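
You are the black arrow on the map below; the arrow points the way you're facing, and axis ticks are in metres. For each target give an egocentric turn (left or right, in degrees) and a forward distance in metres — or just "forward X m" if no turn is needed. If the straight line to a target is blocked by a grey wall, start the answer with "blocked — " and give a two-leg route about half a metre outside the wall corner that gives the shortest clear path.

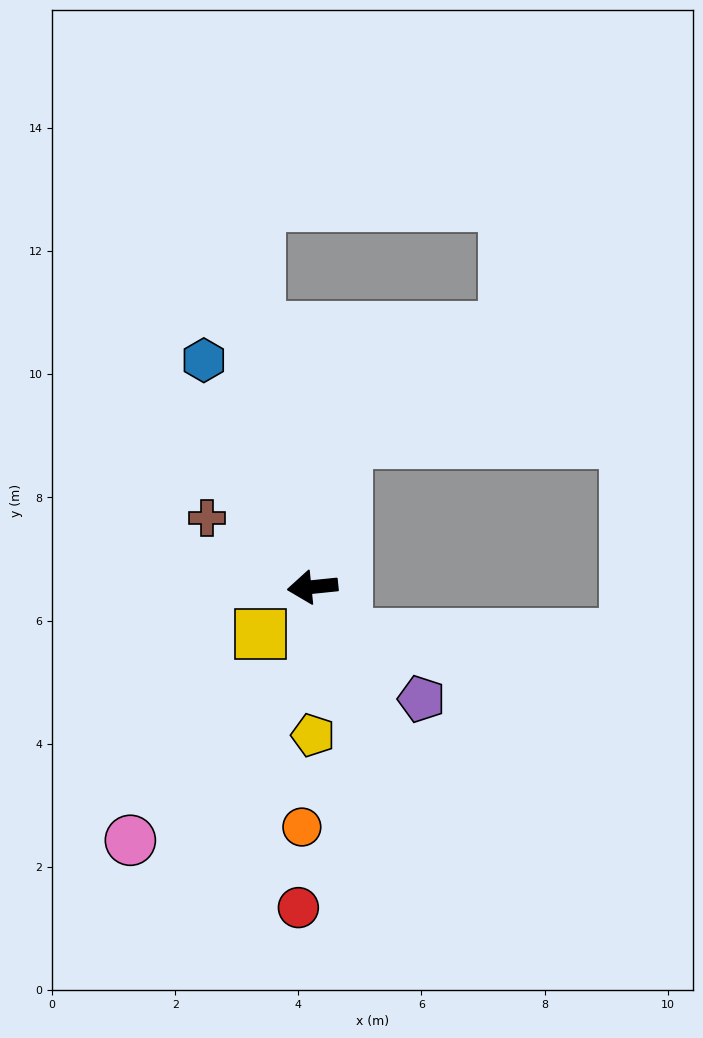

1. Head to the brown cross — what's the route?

turn right 39°, forward 2.1 m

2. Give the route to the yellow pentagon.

turn left 84°, forward 2.4 m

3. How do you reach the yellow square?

turn left 36°, forward 1.1 m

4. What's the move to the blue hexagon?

turn right 70°, forward 4.1 m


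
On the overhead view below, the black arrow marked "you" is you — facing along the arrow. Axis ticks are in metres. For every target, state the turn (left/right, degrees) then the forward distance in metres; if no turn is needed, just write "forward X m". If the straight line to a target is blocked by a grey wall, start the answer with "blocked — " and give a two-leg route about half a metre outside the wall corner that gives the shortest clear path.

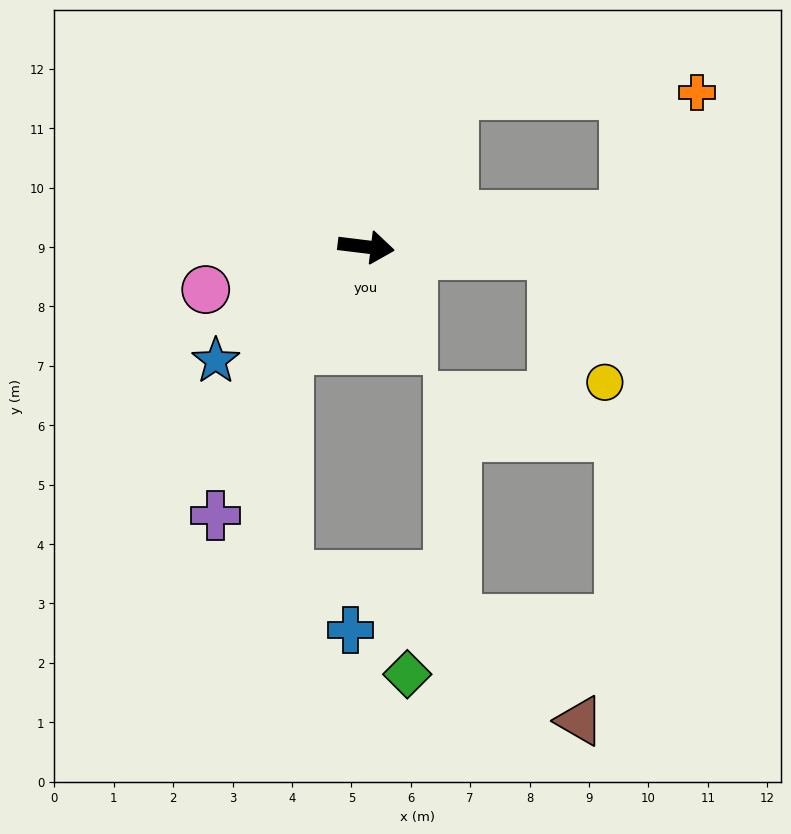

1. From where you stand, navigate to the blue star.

turn right 136°, forward 3.2 m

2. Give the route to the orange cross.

blocked — turn left 14°, forward 4.4 m, then turn left 52°, forward 2.4 m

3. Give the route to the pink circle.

turn right 158°, forward 2.8 m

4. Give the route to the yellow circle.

blocked — turn left 5°, forward 3.1 m, then turn right 66°, forward 2.3 m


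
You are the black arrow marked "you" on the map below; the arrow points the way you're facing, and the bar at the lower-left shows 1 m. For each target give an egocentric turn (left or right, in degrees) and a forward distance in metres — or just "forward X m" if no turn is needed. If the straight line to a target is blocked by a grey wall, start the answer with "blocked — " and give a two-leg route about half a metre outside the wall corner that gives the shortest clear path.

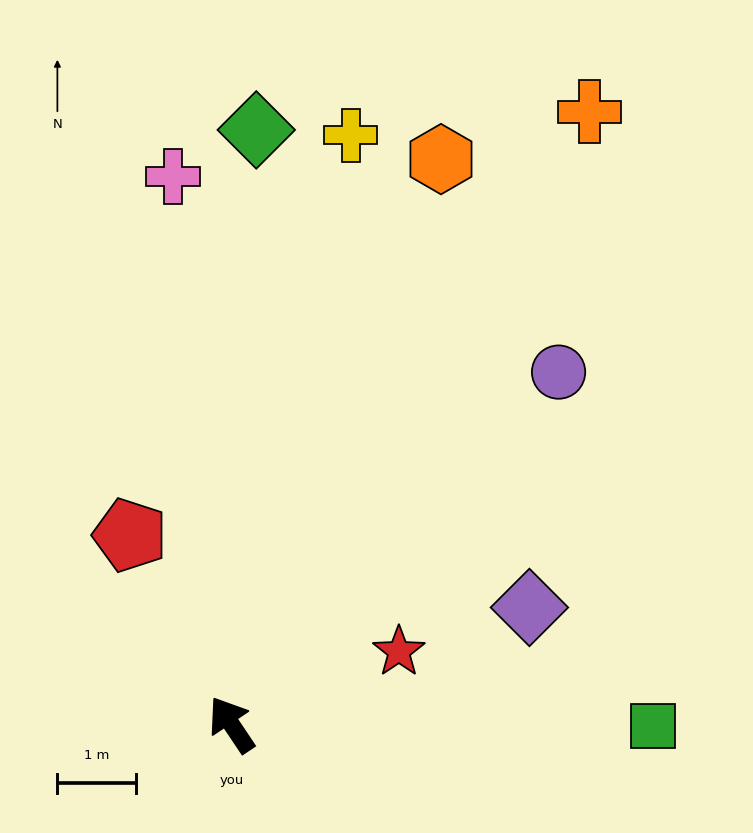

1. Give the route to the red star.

turn right 100°, forward 2.3 m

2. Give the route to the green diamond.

turn right 36°, forward 7.6 m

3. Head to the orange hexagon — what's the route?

turn right 54°, forward 7.7 m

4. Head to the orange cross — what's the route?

turn right 64°, forward 9.1 m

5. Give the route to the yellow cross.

turn right 45°, forward 7.7 m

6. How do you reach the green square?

turn right 124°, forward 5.4 m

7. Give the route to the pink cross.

turn right 28°, forward 7.1 m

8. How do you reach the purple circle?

turn right 77°, forward 6.2 m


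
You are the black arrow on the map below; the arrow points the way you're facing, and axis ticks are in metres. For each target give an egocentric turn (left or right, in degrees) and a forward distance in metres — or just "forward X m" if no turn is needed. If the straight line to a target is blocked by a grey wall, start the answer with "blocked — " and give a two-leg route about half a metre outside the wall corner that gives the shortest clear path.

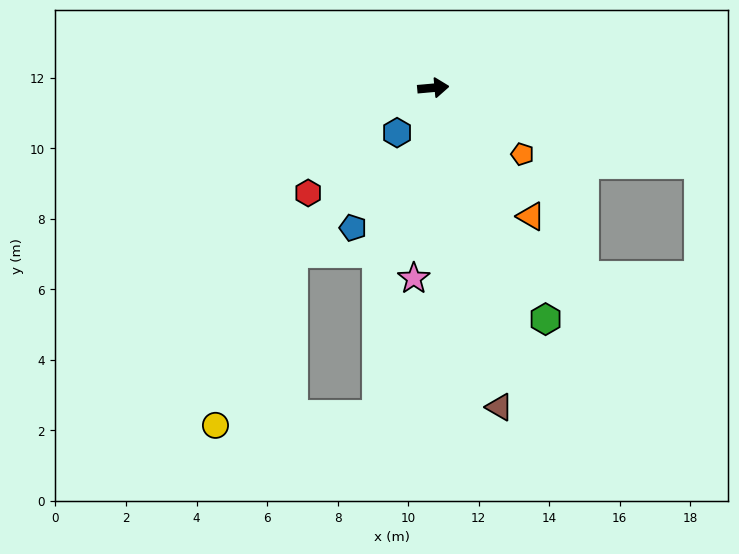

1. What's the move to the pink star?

turn right 101°, forward 5.4 m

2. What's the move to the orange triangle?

turn right 58°, forward 4.6 m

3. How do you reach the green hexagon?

turn right 69°, forward 7.3 m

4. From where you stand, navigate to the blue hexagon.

turn right 134°, forward 1.6 m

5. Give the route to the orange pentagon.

turn right 42°, forward 3.1 m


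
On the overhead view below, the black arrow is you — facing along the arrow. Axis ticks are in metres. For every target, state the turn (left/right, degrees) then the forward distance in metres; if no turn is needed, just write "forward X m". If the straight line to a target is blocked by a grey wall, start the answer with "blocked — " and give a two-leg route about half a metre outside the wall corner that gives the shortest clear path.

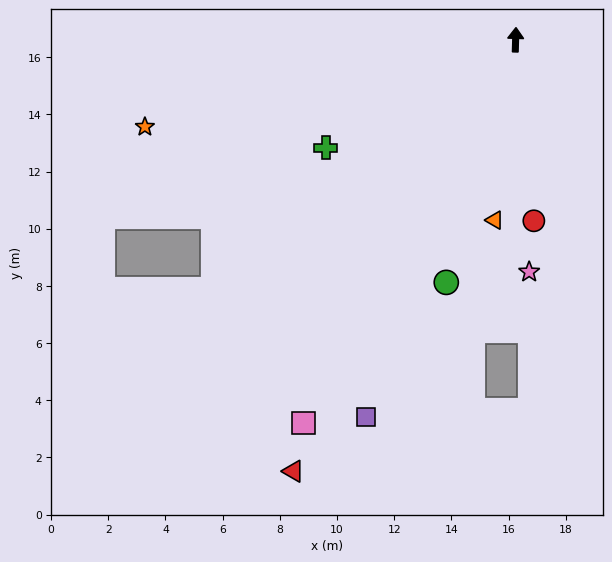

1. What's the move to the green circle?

turn left 166°, forward 8.8 m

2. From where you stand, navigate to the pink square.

turn left 153°, forward 15.3 m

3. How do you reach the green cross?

turn left 121°, forward 7.6 m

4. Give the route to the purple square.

turn left 160°, forward 14.2 m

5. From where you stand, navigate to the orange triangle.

turn left 175°, forward 6.4 m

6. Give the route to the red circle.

turn right 173°, forward 6.4 m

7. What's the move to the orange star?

turn left 105°, forward 13.3 m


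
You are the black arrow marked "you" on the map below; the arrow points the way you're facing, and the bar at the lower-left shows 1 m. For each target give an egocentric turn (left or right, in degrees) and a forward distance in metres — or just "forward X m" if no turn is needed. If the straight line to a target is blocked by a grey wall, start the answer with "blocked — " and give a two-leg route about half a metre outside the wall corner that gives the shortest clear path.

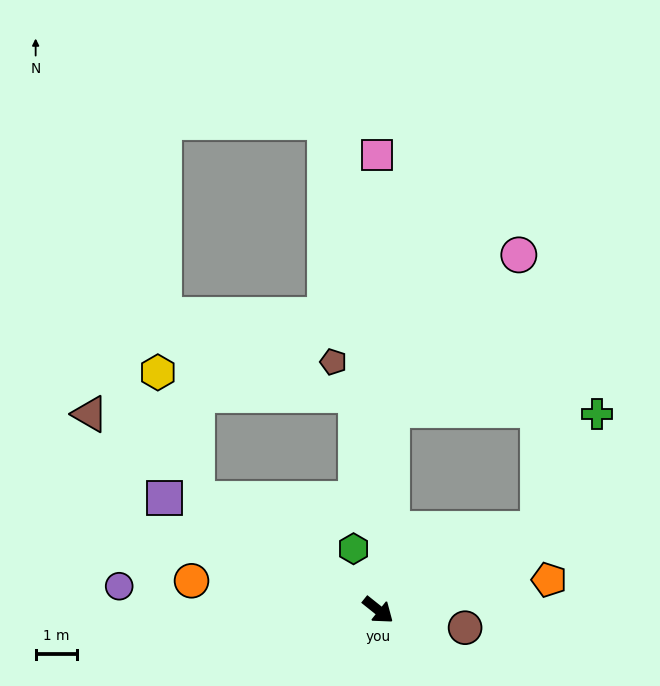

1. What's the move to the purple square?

turn right 169°, forward 5.8 m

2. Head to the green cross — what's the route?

blocked — turn left 66°, forward 4.3 m, then turn left 35°, forward 3.1 m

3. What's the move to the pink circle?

blocked — turn left 124°, forward 4.8 m, then turn right 34°, forward 4.8 m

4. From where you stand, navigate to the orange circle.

turn right 150°, forward 4.6 m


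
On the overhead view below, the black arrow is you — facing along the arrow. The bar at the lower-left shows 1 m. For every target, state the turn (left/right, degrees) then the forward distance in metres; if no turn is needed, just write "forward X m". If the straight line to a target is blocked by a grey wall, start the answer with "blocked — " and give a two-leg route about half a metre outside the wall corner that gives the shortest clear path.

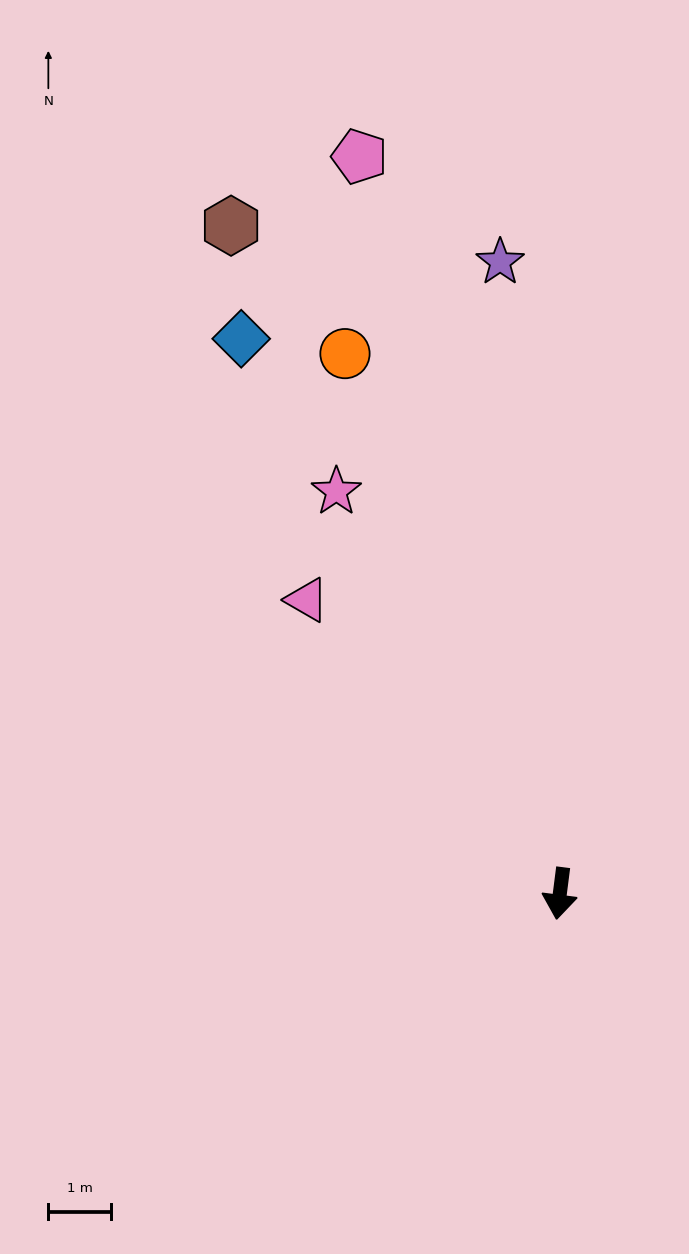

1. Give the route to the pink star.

turn right 144°, forward 7.3 m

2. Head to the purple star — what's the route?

turn right 167°, forward 10.1 m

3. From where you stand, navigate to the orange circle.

turn right 151°, forward 9.3 m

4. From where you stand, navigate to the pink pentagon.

turn right 158°, forward 12.2 m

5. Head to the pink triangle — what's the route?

turn right 132°, forward 6.2 m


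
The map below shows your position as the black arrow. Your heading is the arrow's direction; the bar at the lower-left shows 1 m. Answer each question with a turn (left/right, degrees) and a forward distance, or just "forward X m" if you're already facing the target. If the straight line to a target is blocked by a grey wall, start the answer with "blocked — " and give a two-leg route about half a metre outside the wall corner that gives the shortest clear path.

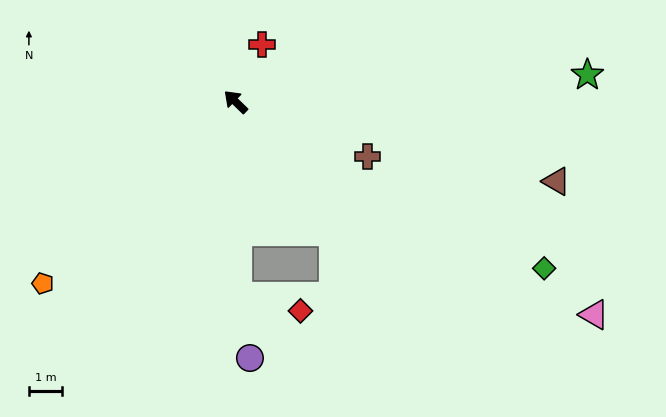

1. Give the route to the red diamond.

blocked — turn left 135°, forward 5.9 m, then turn left 76°, forward 1.9 m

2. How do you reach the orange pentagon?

turn left 87°, forward 8.0 m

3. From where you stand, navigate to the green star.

turn right 131°, forward 10.7 m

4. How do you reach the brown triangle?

turn right 150°, forward 10.0 m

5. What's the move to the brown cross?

turn right 158°, forward 4.3 m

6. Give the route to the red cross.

turn right 71°, forward 1.9 m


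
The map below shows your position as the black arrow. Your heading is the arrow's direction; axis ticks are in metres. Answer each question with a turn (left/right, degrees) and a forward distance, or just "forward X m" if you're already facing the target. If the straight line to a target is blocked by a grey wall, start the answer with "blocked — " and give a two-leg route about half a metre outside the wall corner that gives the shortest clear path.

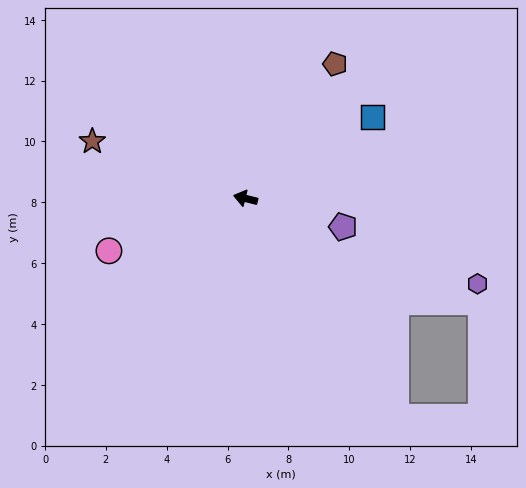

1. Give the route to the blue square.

turn right 133°, forward 5.0 m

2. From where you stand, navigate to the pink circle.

turn left 35°, forward 4.8 m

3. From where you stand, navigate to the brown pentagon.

turn right 110°, forward 5.3 m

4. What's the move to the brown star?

turn right 6°, forward 5.4 m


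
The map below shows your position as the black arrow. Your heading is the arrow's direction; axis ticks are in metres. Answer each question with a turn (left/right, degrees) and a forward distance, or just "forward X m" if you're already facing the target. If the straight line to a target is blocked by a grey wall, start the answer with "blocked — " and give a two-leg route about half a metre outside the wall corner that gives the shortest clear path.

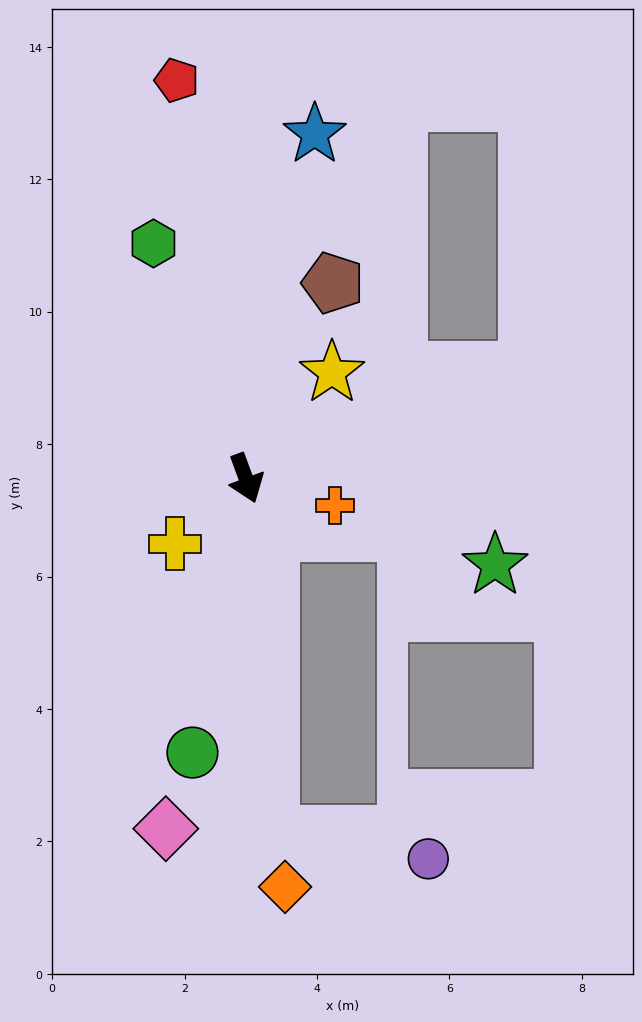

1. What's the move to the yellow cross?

turn right 68°, forward 1.5 m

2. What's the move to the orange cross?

turn left 53°, forward 1.4 m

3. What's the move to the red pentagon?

turn left 170°, forward 6.1 m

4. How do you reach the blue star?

turn left 148°, forward 5.3 m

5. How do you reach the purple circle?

blocked — turn right 16°, forward 5.4 m, then turn left 77°, forward 2.4 m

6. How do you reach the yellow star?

turn left 121°, forward 2.1 m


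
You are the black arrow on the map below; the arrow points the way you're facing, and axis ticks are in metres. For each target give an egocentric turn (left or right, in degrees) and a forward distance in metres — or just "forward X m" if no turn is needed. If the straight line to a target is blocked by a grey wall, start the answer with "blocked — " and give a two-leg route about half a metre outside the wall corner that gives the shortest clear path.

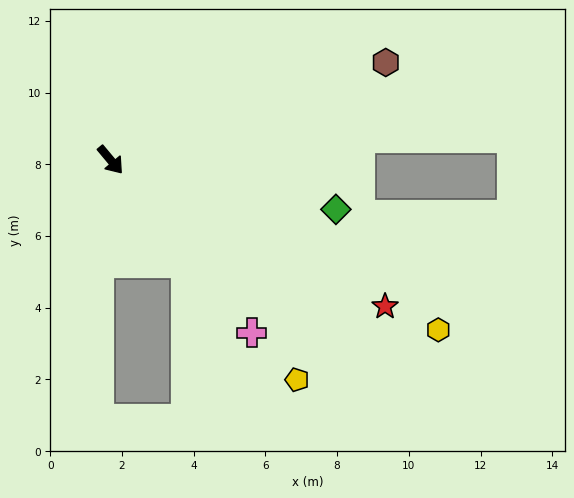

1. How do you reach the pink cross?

forward 6.2 m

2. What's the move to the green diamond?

turn left 38°, forward 6.4 m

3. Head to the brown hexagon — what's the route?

turn left 70°, forward 8.1 m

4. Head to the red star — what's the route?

turn left 22°, forward 8.7 m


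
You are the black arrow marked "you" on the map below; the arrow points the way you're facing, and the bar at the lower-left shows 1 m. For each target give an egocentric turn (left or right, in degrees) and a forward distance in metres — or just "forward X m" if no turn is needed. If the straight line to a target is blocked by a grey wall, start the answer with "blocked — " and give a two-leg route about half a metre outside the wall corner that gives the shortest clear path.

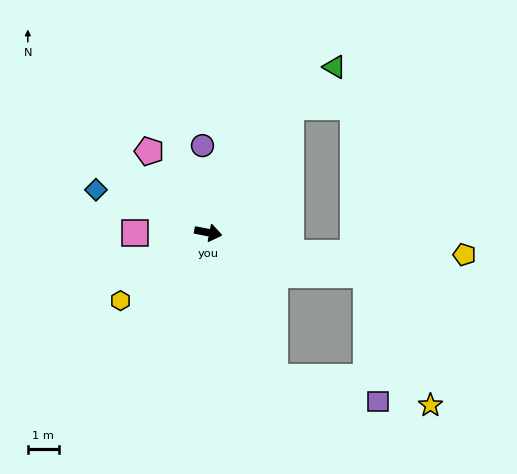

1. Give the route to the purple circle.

turn left 105°, forward 2.8 m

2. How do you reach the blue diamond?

turn left 170°, forward 3.9 m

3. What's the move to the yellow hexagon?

turn right 131°, forward 3.6 m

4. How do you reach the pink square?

turn right 168°, forward 2.3 m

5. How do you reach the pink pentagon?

turn left 137°, forward 3.2 m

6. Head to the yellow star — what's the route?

blocked — turn right 4°, forward 5.2 m, then turn right 49°, forward 4.7 m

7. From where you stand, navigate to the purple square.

blocked — turn right 54°, forward 5.1 m, then turn left 52°, forward 3.4 m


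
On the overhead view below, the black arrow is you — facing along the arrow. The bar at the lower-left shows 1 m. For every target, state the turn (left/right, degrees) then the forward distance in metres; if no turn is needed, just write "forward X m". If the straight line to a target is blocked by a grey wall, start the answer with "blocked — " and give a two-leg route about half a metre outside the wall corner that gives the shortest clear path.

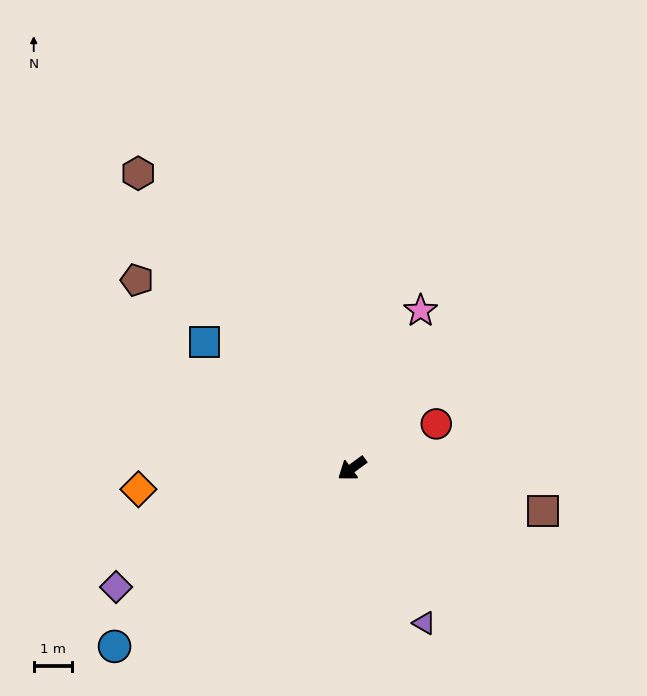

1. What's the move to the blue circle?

forward 7.8 m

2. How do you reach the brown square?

turn left 131°, forward 5.1 m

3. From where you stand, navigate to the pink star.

turn right 150°, forward 4.5 m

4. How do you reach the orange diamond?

turn right 31°, forward 5.6 m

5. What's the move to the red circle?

turn left 172°, forward 2.5 m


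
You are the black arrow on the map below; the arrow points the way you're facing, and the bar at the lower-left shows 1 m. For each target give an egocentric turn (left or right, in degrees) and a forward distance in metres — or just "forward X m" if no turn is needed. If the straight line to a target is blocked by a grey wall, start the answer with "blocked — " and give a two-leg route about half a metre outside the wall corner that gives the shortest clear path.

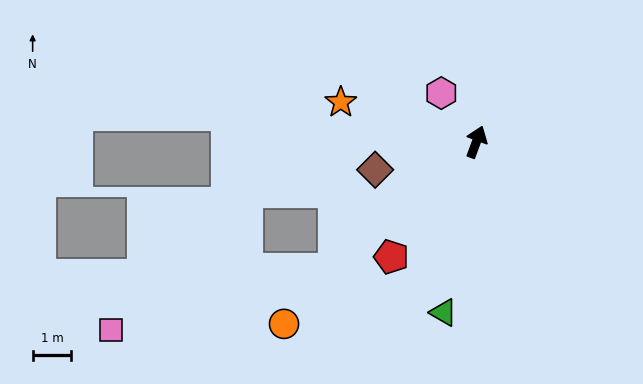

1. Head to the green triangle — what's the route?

turn right 171°, forward 4.5 m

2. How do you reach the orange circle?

turn left 154°, forward 6.8 m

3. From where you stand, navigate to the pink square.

blocked — turn left 152°, forward 4.9 m, then turn right 27°, forward 6.0 m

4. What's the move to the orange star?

turn left 94°, forward 3.6 m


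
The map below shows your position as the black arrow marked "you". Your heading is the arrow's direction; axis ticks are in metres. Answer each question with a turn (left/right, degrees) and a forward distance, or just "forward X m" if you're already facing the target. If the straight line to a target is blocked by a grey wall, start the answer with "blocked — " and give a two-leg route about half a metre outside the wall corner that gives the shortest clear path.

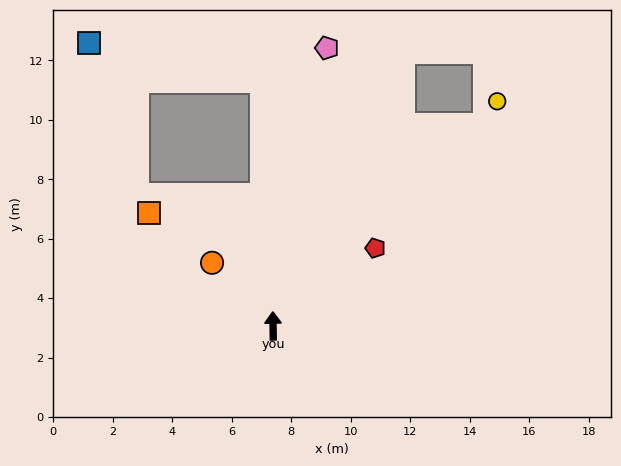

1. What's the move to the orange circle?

turn left 43°, forward 3.0 m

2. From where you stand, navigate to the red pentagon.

turn right 54°, forward 4.3 m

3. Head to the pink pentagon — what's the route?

turn right 12°, forward 9.5 m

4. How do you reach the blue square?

blocked — forward 8.2 m, then turn left 77°, forward 6.0 m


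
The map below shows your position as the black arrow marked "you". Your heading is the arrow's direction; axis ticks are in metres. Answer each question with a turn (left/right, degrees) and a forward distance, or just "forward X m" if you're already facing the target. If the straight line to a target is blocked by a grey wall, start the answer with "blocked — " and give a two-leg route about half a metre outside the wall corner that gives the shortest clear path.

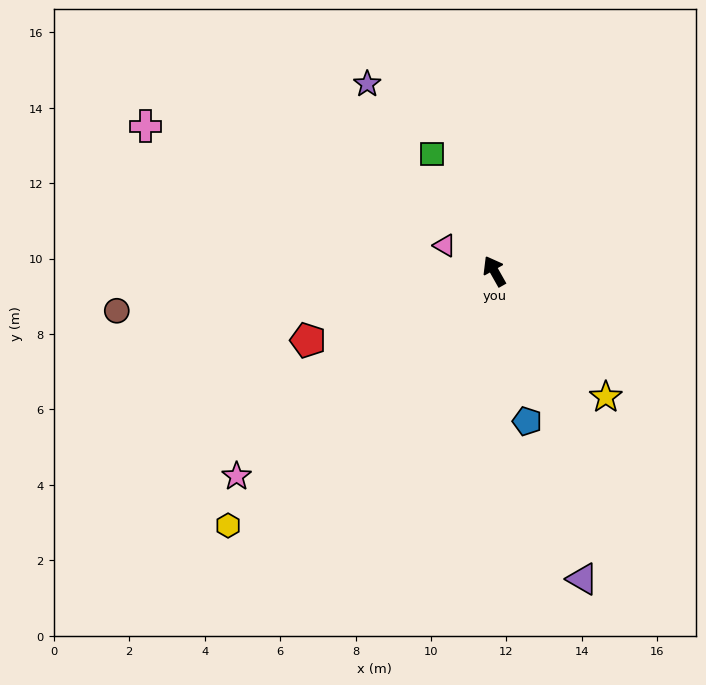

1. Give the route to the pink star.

turn left 99°, forward 8.7 m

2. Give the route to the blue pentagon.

turn left 163°, forward 4.1 m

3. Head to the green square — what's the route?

forward 3.5 m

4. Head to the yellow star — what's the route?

turn right 168°, forward 4.5 m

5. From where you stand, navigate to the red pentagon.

turn left 81°, forward 5.3 m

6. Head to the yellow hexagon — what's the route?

turn left 104°, forward 9.8 m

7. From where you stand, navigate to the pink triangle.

turn left 33°, forward 1.5 m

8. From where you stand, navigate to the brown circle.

turn left 67°, forward 10.1 m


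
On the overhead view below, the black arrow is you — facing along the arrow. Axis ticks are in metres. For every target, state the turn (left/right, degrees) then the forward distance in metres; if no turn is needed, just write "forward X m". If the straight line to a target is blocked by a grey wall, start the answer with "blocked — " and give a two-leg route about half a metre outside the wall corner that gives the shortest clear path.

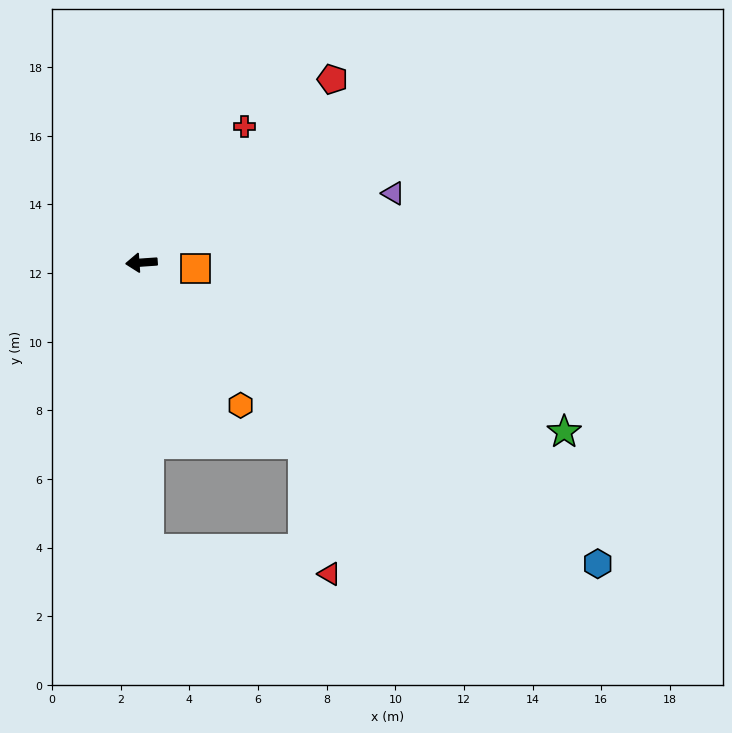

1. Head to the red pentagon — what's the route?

turn right 140°, forward 7.7 m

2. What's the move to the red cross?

turn right 131°, forward 5.0 m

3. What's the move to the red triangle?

blocked — turn left 128°, forward 7.1 m, then turn right 30°, forward 3.8 m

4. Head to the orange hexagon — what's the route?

turn left 121°, forward 5.1 m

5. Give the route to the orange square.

turn left 170°, forward 1.6 m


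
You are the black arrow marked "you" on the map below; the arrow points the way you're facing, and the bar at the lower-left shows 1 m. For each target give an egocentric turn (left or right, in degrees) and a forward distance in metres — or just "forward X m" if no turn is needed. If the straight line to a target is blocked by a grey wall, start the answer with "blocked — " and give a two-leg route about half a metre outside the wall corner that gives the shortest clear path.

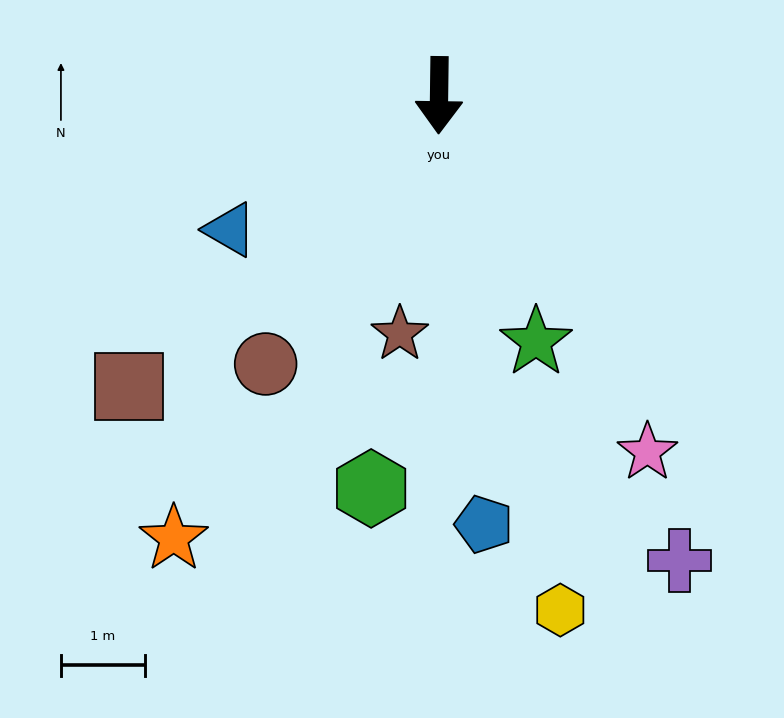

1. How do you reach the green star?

turn left 22°, forward 3.1 m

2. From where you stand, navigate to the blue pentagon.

turn left 7°, forward 5.1 m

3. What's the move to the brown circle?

turn right 32°, forward 3.8 m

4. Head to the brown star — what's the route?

turn right 9°, forward 2.9 m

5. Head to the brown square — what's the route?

turn right 46°, forward 5.0 m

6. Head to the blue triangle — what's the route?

turn right 57°, forward 3.0 m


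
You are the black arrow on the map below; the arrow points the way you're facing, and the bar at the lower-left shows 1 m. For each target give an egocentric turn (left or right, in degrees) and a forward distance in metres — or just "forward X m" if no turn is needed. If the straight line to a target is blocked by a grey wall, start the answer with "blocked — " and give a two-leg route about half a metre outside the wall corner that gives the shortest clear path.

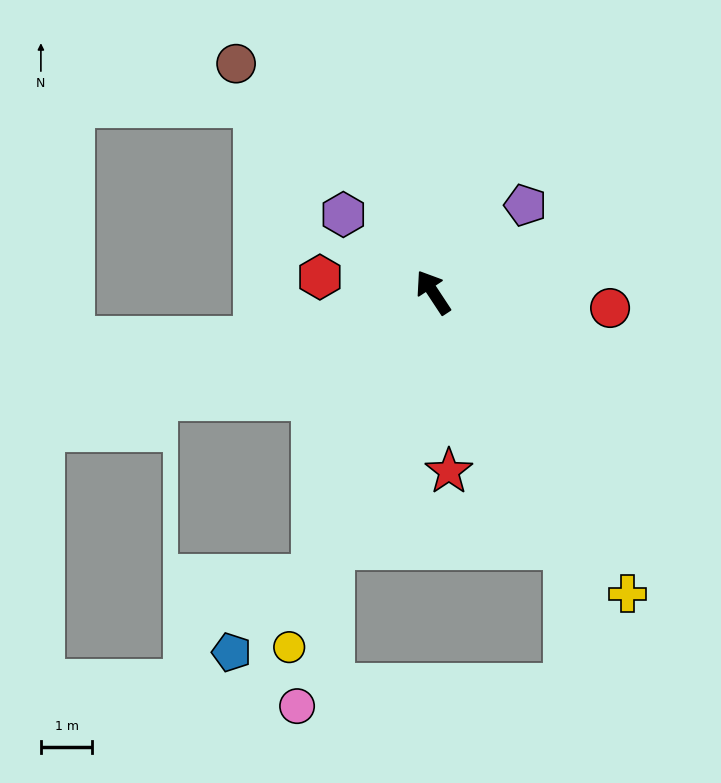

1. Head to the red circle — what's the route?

turn right 128°, forward 3.5 m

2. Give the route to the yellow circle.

turn left 125°, forward 7.4 m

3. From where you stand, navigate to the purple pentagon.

turn right 80°, forward 2.5 m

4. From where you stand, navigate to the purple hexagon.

turn left 16°, forward 2.3 m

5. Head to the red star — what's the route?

turn left 152°, forward 3.5 m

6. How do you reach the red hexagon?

turn left 49°, forward 2.2 m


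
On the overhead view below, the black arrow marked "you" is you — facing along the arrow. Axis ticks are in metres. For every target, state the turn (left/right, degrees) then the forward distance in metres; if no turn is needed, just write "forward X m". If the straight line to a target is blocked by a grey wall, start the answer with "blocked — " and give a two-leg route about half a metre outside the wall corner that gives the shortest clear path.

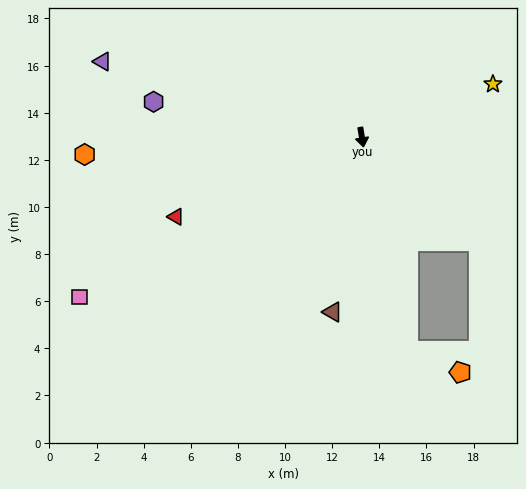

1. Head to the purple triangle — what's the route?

turn right 115°, forward 11.5 m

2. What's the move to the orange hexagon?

turn right 96°, forward 11.8 m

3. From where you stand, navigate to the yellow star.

turn left 103°, forward 6.0 m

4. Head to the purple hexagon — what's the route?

turn right 109°, forward 9.0 m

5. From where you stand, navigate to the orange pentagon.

blocked — turn left 3°, forward 9.3 m, then turn left 55°, forward 2.4 m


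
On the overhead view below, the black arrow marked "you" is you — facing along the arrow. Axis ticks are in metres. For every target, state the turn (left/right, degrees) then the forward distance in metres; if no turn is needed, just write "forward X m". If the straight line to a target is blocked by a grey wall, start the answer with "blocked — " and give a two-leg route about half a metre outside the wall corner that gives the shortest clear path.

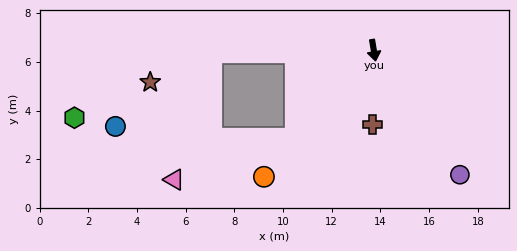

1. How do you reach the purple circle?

turn left 25°, forward 6.2 m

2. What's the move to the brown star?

blocked — turn right 98°, forward 6.7 m, then turn left 24°, forward 2.8 m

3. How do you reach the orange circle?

turn right 50°, forward 6.9 m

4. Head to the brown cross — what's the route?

turn right 11°, forward 3.1 m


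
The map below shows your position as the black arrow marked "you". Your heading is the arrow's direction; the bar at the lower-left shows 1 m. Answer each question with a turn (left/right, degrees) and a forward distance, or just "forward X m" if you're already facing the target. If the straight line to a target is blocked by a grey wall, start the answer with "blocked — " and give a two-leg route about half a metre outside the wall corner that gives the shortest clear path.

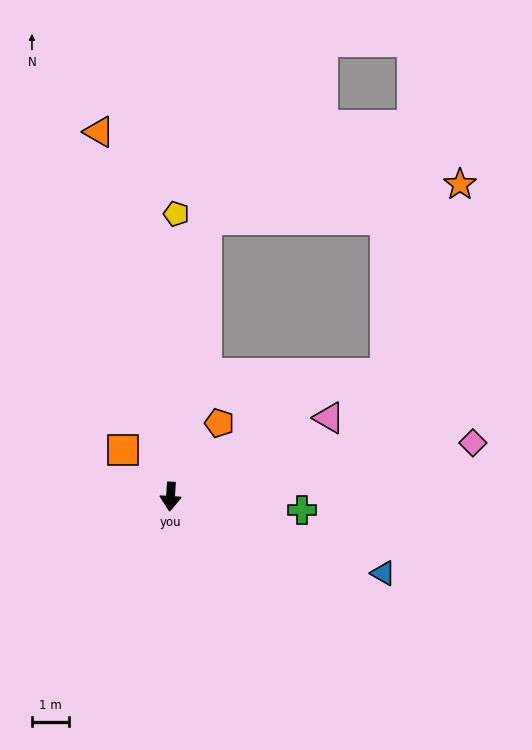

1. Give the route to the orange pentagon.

turn left 150°, forward 2.4 m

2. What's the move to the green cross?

turn left 88°, forward 3.5 m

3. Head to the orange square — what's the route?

turn right 131°, forward 1.8 m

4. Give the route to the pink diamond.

turn left 104°, forward 8.2 m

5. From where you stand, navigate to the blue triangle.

turn left 74°, forward 6.0 m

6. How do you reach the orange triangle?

turn right 165°, forward 9.9 m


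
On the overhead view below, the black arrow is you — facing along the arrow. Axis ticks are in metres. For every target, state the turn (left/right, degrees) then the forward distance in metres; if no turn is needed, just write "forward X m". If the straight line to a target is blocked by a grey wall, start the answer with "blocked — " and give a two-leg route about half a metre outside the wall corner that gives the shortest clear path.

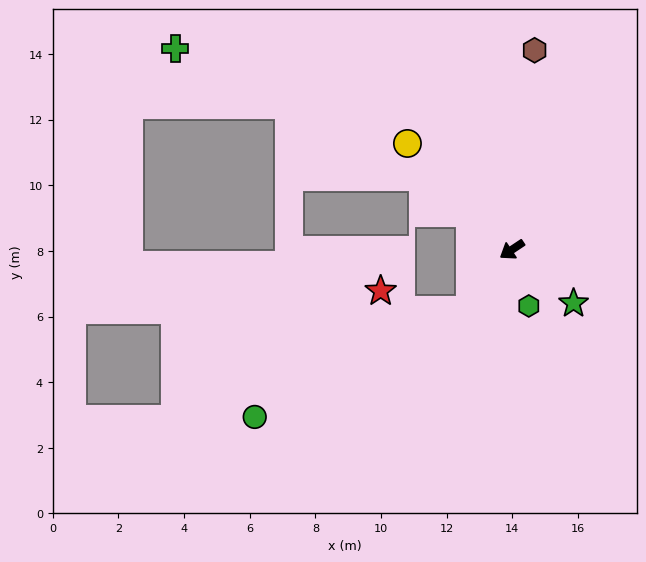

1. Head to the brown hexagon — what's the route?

turn right 130°, forward 6.1 m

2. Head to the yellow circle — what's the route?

turn right 79°, forward 4.5 m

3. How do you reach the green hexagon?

turn left 73°, forward 1.8 m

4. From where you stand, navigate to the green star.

turn left 105°, forward 2.5 m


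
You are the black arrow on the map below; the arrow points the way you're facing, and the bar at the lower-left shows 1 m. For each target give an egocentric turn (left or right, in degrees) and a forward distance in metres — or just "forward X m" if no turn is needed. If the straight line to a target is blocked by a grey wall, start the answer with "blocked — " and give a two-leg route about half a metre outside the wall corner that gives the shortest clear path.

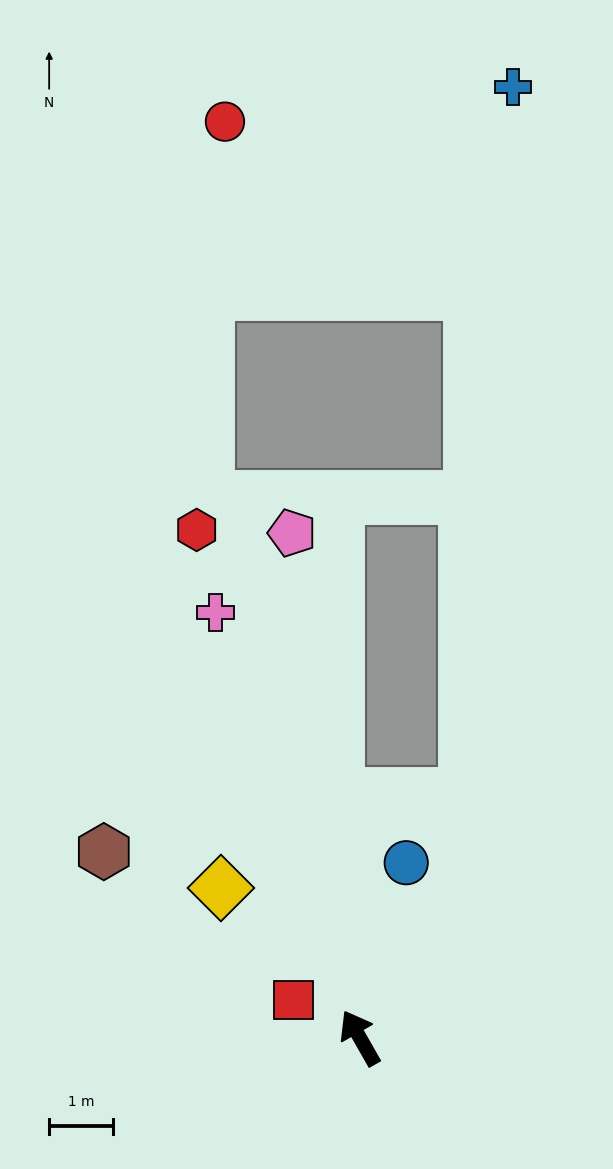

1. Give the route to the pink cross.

turn right 11°, forward 7.0 m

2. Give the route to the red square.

turn left 31°, forward 1.2 m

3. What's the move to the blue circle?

turn right 44°, forward 2.8 m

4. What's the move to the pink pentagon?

turn right 22°, forward 8.0 m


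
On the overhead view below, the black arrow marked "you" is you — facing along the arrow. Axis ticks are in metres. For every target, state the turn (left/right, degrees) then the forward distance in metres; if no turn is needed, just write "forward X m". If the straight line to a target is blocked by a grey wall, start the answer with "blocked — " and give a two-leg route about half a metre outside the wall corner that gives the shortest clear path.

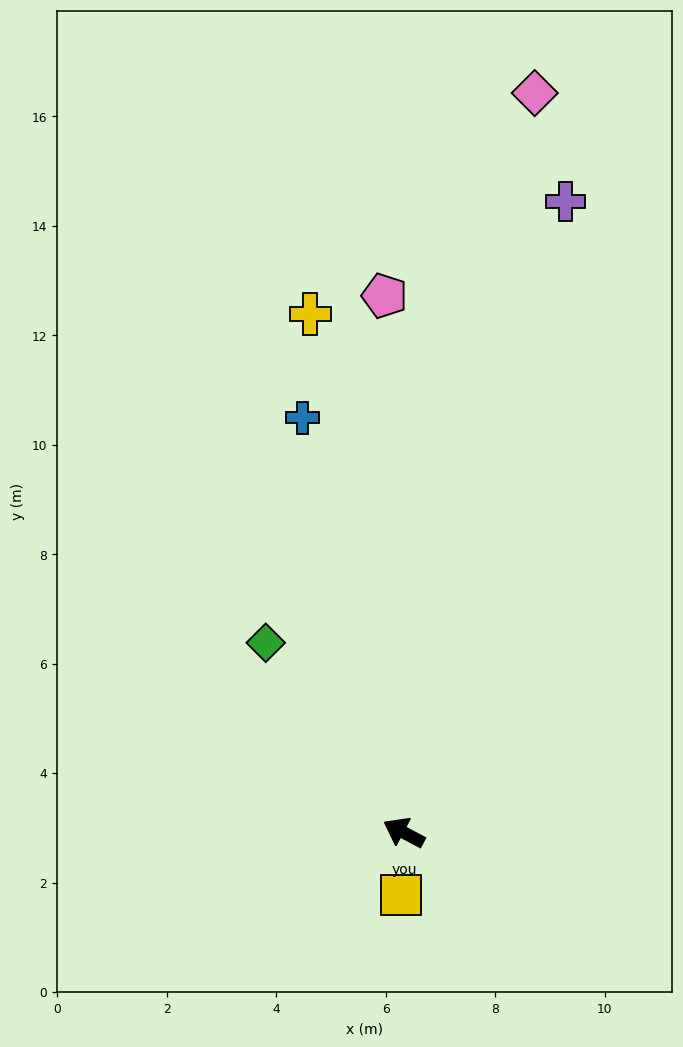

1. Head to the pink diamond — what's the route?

turn right 72°, forward 13.7 m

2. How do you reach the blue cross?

turn right 48°, forward 7.8 m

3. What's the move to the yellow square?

turn left 115°, forward 1.1 m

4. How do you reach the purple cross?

turn right 76°, forward 11.9 m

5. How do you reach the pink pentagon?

turn right 60°, forward 9.8 m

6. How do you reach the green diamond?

turn right 26°, forward 4.3 m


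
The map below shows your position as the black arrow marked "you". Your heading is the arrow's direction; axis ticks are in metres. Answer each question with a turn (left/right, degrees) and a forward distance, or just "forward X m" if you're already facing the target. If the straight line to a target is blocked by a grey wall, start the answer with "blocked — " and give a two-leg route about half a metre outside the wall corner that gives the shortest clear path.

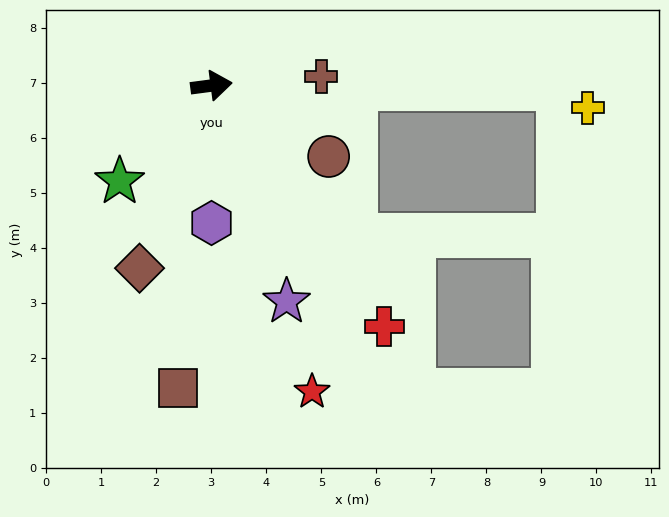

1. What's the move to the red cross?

turn right 62°, forward 5.4 m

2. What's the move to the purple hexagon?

turn right 97°, forward 2.5 m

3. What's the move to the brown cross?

turn right 3°, forward 2.0 m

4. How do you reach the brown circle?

turn right 39°, forward 2.5 m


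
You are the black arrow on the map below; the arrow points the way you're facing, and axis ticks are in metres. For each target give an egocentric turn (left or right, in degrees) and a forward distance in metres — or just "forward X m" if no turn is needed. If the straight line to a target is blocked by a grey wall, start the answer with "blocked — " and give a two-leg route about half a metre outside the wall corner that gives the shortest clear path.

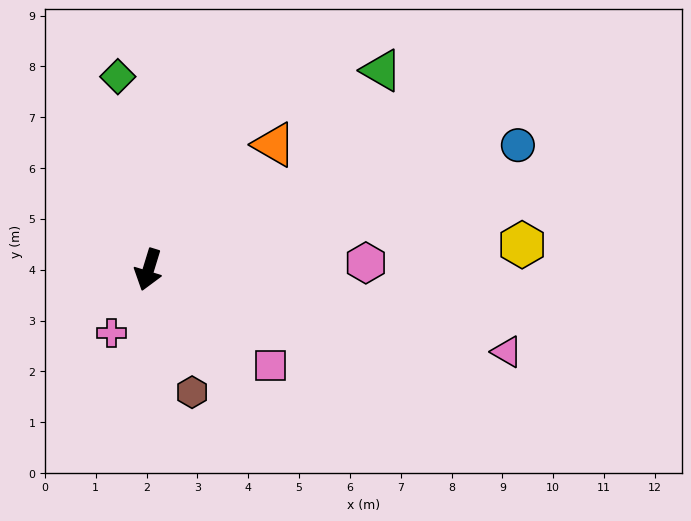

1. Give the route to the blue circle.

turn left 126°, forward 7.7 m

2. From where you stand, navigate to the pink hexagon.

turn left 109°, forward 4.3 m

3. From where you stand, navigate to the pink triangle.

turn left 94°, forward 7.2 m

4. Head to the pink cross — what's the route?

turn right 13°, forward 1.4 m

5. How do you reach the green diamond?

turn right 154°, forward 3.8 m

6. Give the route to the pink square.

turn left 69°, forward 3.1 m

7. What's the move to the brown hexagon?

turn left 37°, forward 2.6 m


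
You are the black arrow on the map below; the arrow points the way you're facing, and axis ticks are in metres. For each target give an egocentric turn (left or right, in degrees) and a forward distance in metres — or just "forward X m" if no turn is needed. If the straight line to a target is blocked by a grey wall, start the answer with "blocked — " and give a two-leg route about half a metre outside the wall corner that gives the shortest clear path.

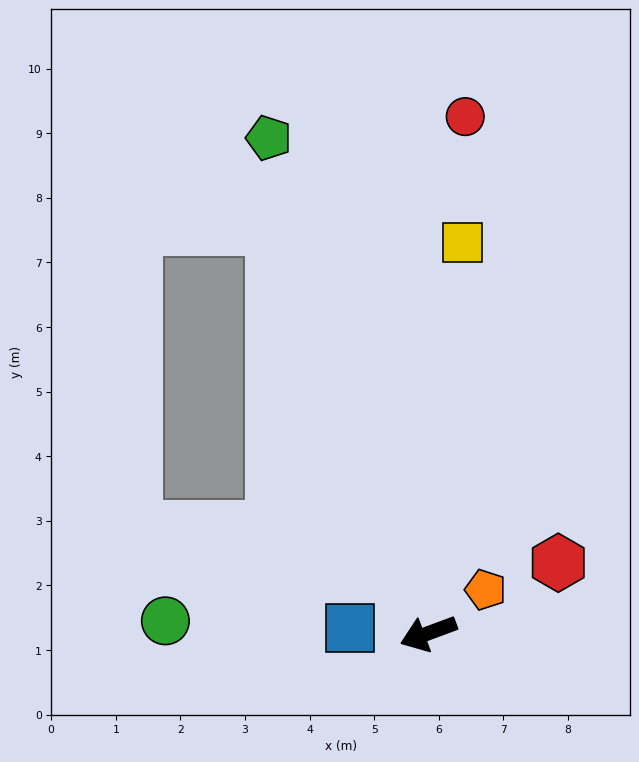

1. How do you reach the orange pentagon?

turn right 163°, forward 1.1 m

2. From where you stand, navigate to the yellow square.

turn right 115°, forward 6.1 m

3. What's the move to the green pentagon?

turn right 93°, forward 8.1 m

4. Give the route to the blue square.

turn right 24°, forward 1.2 m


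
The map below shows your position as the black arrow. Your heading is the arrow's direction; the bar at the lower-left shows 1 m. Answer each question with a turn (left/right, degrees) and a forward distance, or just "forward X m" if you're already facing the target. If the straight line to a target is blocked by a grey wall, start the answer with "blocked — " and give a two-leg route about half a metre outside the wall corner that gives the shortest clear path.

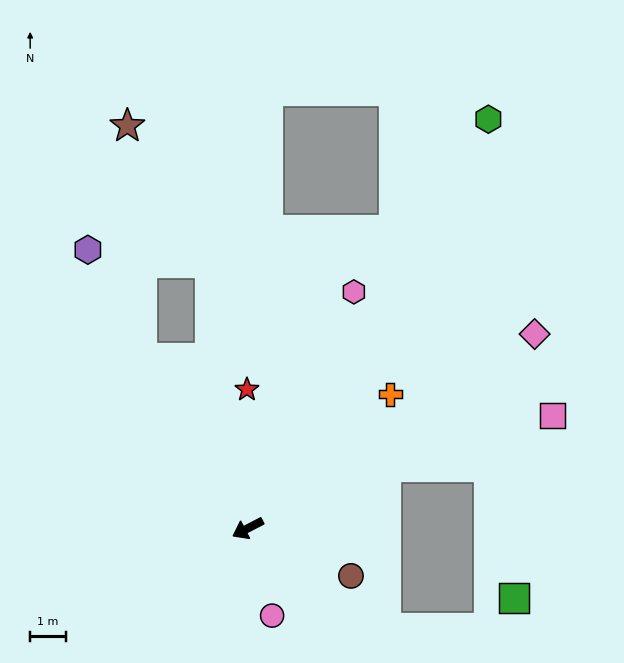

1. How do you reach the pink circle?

turn left 78°, forward 2.6 m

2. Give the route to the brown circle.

turn left 128°, forward 3.2 m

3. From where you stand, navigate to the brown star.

blocked — turn right 109°, forward 7.6 m, then turn left 23°, forward 4.5 m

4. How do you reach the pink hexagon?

turn right 142°, forward 7.3 m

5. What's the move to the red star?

turn right 117°, forward 3.9 m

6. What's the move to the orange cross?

turn right 164°, forward 5.5 m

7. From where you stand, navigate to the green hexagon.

turn right 148°, forward 13.4 m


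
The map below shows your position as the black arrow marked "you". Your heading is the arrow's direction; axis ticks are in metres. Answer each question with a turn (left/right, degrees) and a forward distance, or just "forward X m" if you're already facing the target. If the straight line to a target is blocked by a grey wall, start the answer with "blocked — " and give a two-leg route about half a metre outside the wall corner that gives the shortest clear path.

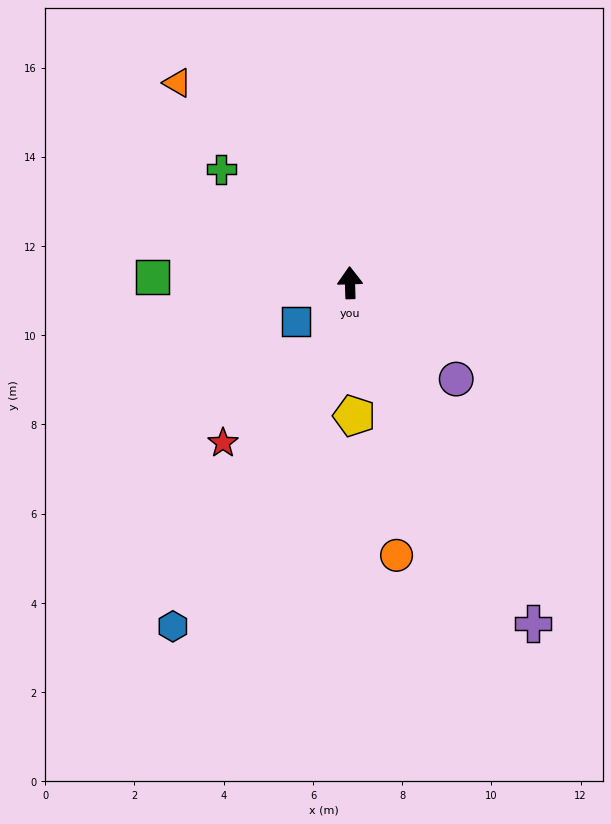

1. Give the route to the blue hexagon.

turn left 151°, forward 8.7 m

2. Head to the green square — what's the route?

turn left 87°, forward 4.4 m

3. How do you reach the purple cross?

turn right 153°, forward 8.7 m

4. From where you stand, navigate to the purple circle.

turn right 134°, forward 3.2 m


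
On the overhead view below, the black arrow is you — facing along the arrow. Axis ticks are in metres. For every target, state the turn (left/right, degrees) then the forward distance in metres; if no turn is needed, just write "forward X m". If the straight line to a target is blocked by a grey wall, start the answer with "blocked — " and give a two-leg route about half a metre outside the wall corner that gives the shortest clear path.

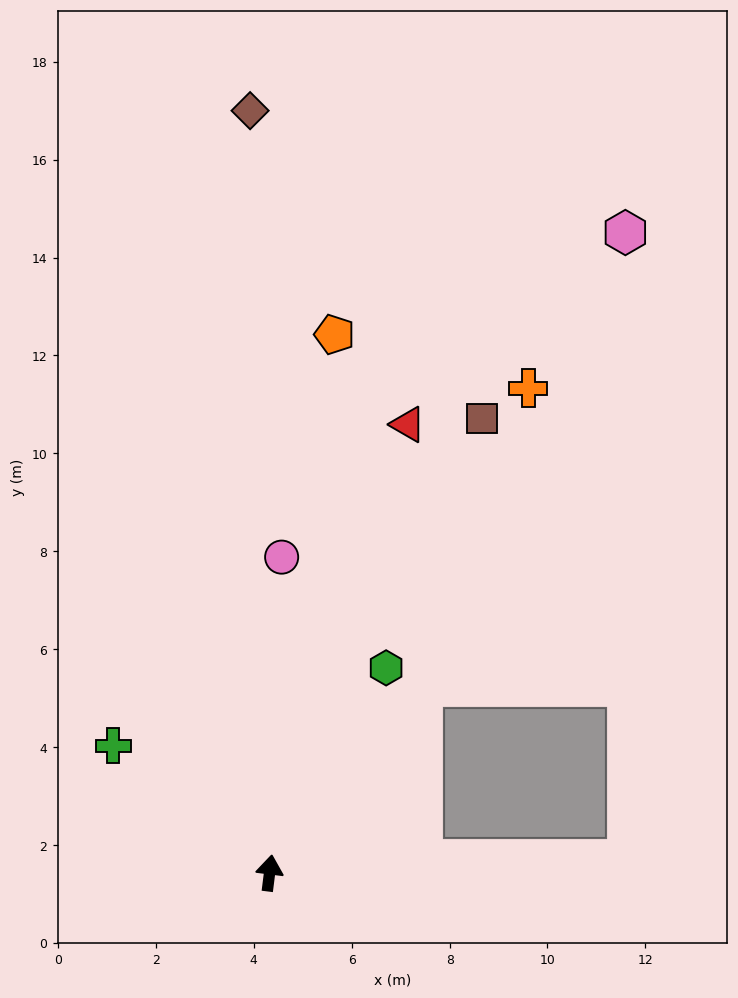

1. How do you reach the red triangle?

turn right 10°, forward 9.6 m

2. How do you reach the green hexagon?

turn right 22°, forward 4.8 m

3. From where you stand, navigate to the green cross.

turn left 58°, forward 4.1 m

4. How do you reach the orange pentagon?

forward 11.1 m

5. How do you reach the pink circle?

turn left 5°, forward 6.5 m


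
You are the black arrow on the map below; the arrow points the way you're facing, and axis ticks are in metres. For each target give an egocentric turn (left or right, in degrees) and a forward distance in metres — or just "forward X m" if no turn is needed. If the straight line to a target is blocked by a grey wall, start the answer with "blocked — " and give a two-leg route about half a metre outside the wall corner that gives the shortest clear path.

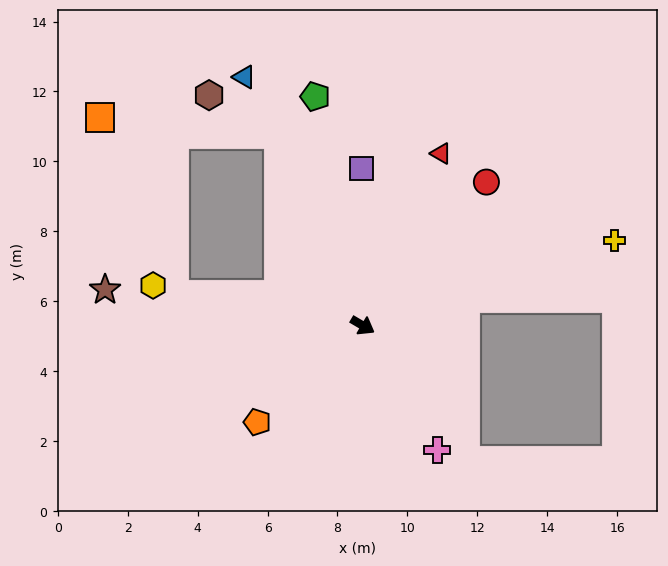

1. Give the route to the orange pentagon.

turn right 107°, forward 4.1 m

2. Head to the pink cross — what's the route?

turn right 29°, forward 4.2 m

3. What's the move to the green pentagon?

turn left 132°, forward 6.7 m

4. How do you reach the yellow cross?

turn left 49°, forward 7.6 m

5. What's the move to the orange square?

blocked — turn left 144°, forward 6.0 m, then turn left 61°, forward 5.2 m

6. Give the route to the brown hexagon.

blocked — turn left 144°, forward 6.0 m, then turn left 37°, forward 2.3 m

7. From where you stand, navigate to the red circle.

turn left 80°, forward 5.4 m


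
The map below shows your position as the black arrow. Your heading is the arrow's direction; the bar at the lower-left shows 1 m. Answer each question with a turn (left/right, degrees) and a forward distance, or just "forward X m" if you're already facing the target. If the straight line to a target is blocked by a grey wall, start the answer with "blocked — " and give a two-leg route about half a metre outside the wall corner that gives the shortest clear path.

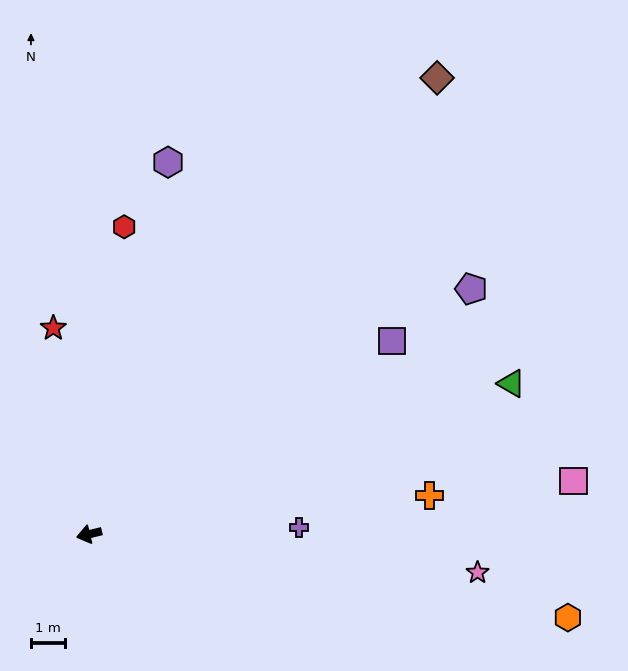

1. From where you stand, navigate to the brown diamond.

turn right 141°, forward 17.0 m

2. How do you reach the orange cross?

turn left 173°, forward 10.1 m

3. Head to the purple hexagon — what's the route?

turn right 116°, forward 11.3 m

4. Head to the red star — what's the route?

turn right 94°, forward 6.2 m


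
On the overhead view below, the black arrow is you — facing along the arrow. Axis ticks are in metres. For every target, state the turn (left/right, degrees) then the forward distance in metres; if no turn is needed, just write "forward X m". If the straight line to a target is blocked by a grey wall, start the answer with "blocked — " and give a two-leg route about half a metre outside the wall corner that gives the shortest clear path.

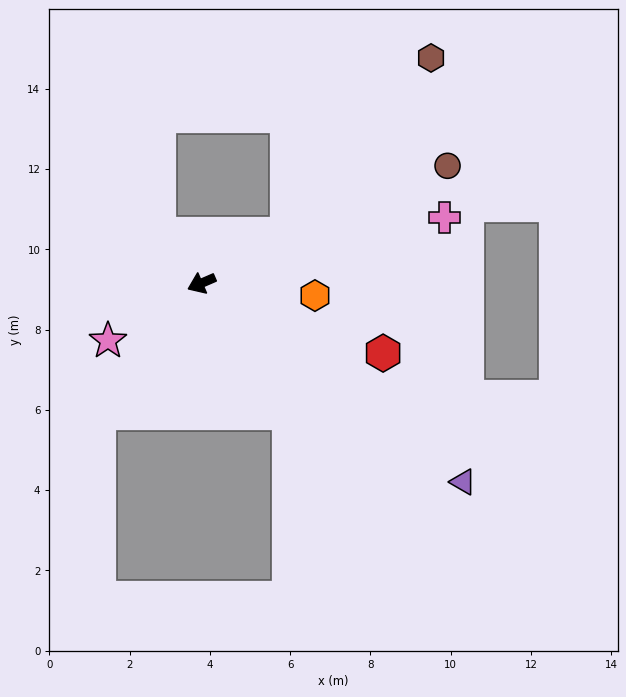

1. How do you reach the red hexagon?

turn left 136°, forward 4.8 m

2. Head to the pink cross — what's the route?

turn left 172°, forward 6.3 m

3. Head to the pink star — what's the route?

turn left 8°, forward 2.7 m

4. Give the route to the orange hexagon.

turn left 150°, forward 2.8 m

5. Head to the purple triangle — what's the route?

turn left 119°, forward 8.2 m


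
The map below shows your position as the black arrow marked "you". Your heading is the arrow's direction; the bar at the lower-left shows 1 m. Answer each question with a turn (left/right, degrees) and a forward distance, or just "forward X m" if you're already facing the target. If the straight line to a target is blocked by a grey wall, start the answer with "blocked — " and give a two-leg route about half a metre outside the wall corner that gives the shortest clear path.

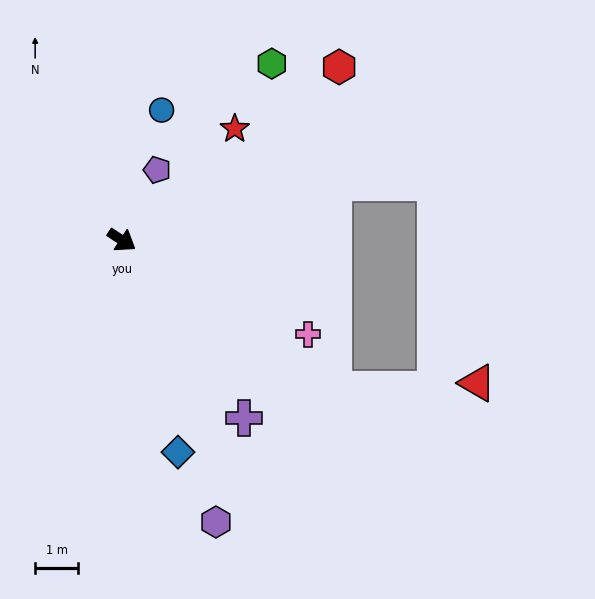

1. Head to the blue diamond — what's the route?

turn right 42°, forward 5.1 m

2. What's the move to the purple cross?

turn right 22°, forward 5.0 m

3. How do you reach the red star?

turn left 78°, forward 3.7 m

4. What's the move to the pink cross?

turn left 6°, forward 4.8 m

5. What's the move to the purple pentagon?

turn left 96°, forward 1.8 m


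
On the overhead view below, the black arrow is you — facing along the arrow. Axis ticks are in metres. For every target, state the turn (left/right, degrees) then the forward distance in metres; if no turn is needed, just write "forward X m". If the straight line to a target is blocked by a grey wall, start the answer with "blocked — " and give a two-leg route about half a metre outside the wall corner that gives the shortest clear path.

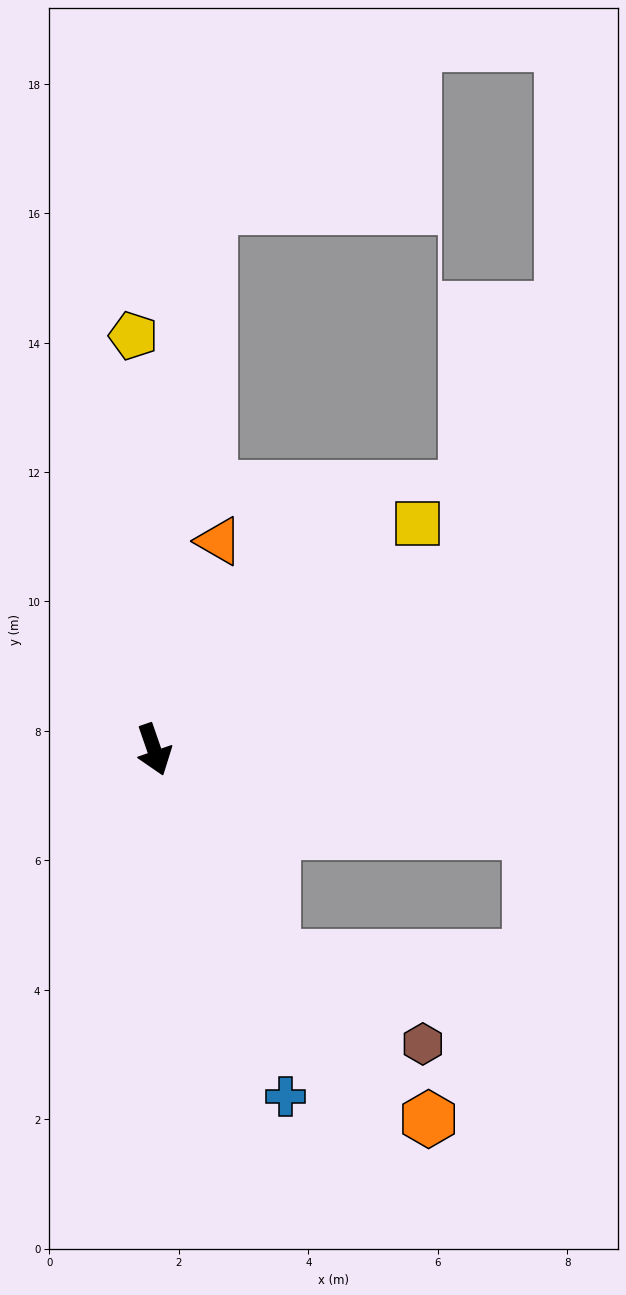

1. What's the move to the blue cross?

forward 5.7 m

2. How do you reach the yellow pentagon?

turn left 164°, forward 6.4 m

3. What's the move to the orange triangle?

turn left 144°, forward 3.4 m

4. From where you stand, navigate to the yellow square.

turn left 112°, forward 5.4 m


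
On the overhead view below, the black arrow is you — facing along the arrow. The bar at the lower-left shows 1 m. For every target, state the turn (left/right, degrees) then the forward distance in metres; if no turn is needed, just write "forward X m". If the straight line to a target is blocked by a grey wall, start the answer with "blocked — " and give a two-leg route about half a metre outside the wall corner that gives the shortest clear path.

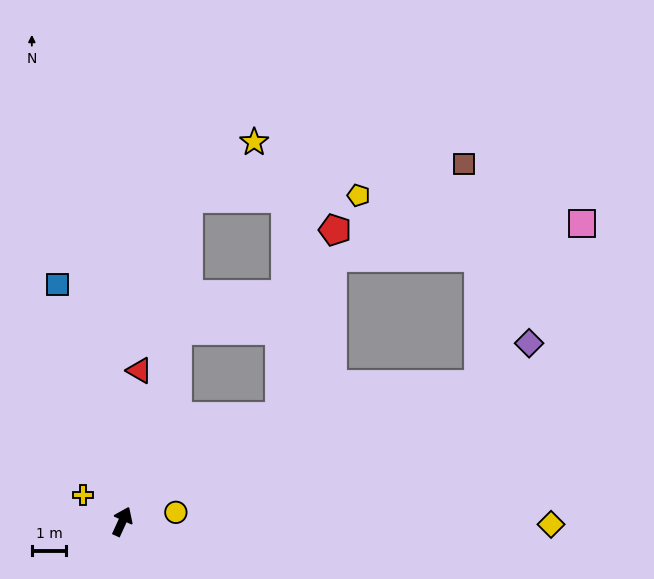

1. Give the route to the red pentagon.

blocked — turn right 32°, forward 5.5 m, then turn left 40°, forward 5.6 m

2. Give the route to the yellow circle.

turn right 56°, forward 1.6 m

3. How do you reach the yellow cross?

turn left 80°, forward 1.4 m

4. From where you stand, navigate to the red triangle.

turn left 18°, forward 4.4 m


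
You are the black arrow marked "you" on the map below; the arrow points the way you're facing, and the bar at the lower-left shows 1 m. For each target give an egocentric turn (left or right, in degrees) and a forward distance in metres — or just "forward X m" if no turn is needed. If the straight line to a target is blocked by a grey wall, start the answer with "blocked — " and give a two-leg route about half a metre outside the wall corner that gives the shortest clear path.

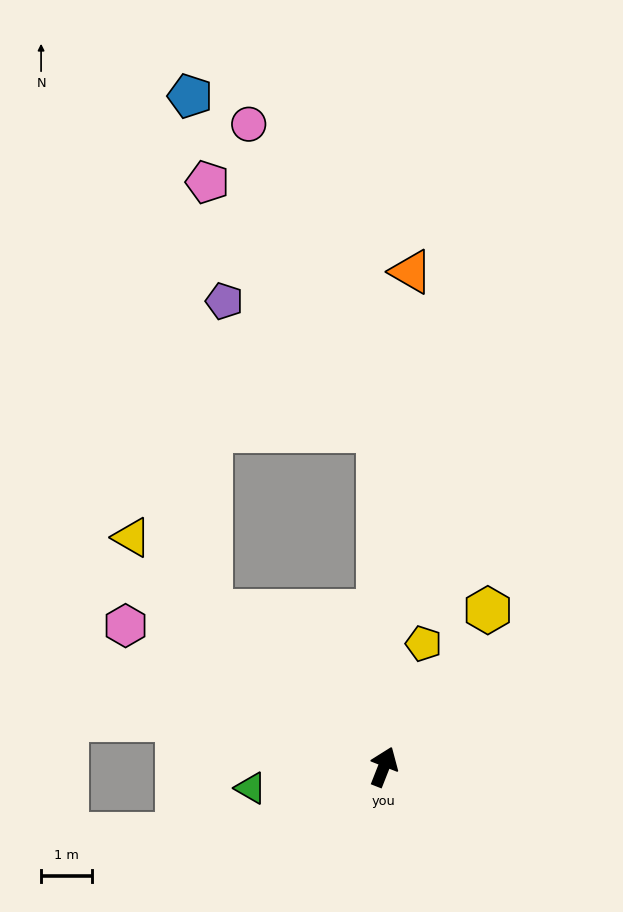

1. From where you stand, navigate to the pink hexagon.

turn left 83°, forward 5.7 m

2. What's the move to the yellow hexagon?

turn right 12°, forward 3.7 m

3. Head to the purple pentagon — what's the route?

blocked — turn left 23°, forward 6.6 m, then turn left 48°, forward 3.9 m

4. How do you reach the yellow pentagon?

turn left 4°, forward 2.5 m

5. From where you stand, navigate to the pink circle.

blocked — turn left 23°, forward 6.6 m, then turn left 21°, forward 6.5 m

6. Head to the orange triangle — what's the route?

turn left 18°, forward 9.7 m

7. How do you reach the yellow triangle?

turn left 69°, forward 6.7 m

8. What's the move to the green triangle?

turn left 121°, forward 2.6 m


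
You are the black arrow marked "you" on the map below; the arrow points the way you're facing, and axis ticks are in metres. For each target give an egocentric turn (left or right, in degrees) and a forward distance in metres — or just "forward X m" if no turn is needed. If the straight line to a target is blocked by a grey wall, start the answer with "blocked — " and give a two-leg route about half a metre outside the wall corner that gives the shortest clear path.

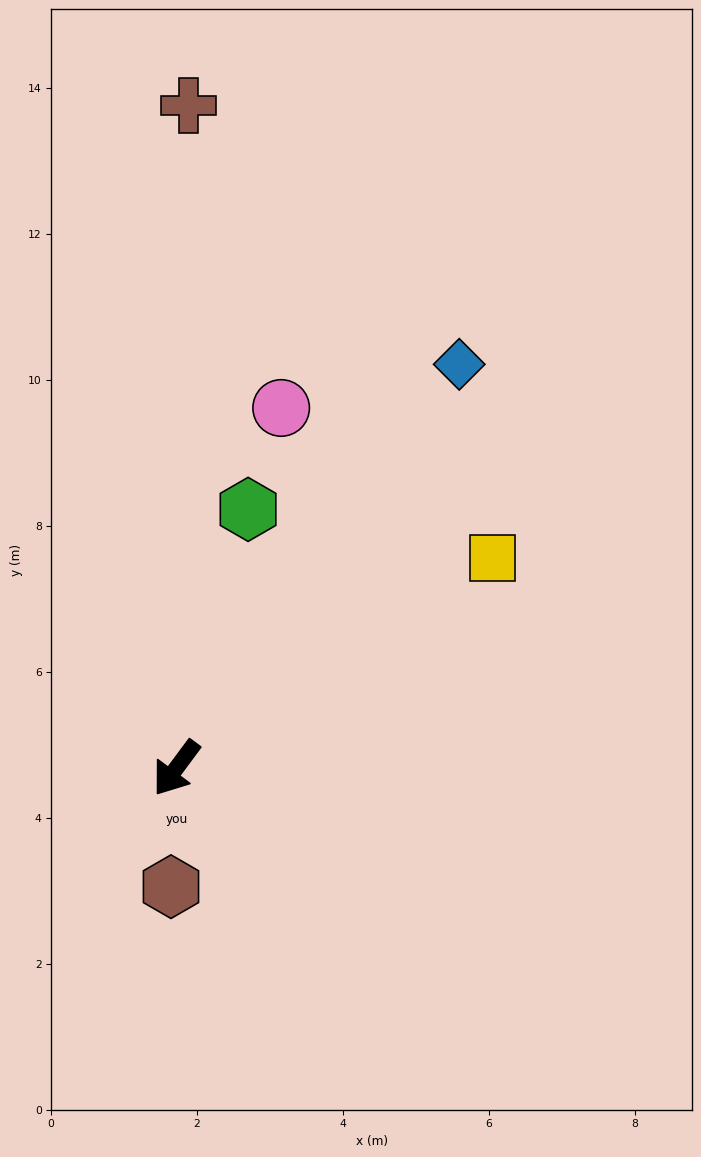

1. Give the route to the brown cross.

turn right 144°, forward 9.1 m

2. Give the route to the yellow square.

turn left 160°, forward 5.2 m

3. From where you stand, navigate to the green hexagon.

turn right 159°, forward 3.7 m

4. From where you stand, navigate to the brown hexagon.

turn left 34°, forward 1.6 m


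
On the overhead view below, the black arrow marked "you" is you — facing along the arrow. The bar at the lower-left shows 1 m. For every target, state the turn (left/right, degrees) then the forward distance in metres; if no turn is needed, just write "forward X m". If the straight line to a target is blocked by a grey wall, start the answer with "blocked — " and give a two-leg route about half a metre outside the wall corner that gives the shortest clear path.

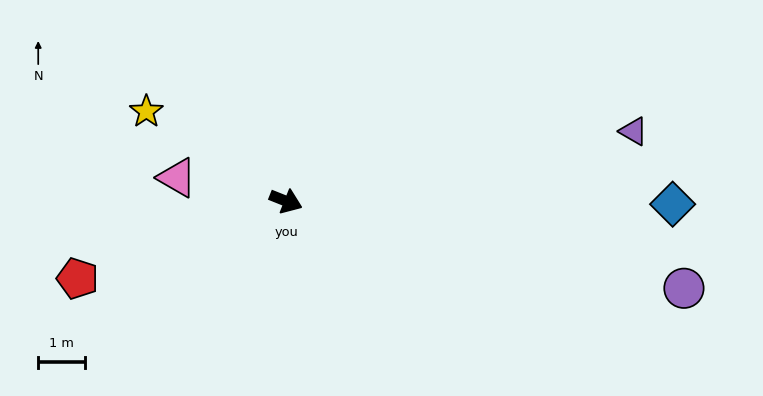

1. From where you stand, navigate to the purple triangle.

turn left 33°, forward 7.6 m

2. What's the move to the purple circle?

turn left 9°, forward 8.8 m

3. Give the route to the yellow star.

turn left 169°, forward 3.6 m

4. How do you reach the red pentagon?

turn right 138°, forward 4.8 m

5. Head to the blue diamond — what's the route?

turn left 21°, forward 8.3 m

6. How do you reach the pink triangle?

turn right 170°, forward 2.4 m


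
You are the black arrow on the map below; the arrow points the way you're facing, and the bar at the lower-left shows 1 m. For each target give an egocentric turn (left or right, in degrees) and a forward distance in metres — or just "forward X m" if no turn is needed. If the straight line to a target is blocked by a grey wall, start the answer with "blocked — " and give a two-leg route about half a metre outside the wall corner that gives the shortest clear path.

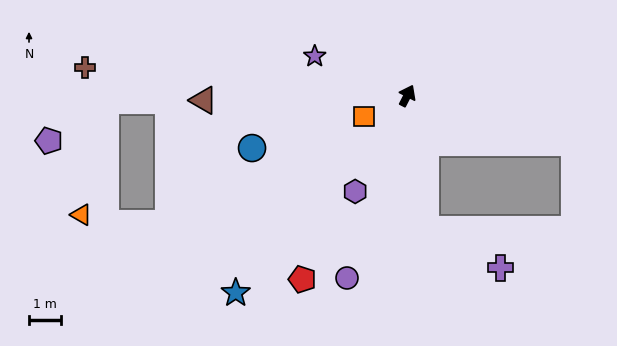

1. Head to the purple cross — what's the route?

blocked — turn right 145°, forward 4.2 m, then turn left 55°, forward 2.6 m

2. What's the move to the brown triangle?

turn left 118°, forward 6.4 m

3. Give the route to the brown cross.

turn left 112°, forward 10.2 m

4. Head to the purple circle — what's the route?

turn right 171°, forward 6.0 m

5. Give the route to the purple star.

turn left 94°, forward 3.2 m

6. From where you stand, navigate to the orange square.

turn left 143°, forward 1.5 m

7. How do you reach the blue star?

turn left 166°, forward 8.2 m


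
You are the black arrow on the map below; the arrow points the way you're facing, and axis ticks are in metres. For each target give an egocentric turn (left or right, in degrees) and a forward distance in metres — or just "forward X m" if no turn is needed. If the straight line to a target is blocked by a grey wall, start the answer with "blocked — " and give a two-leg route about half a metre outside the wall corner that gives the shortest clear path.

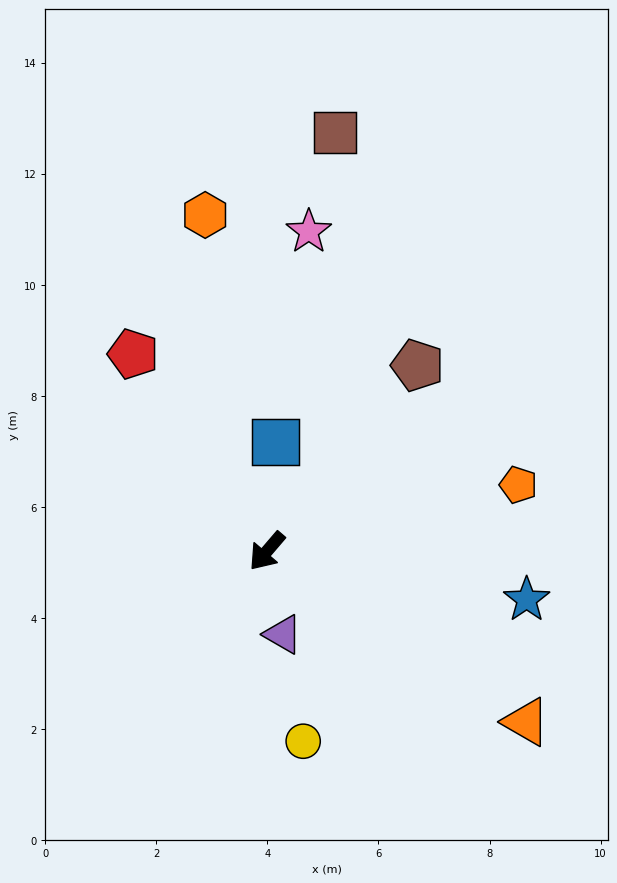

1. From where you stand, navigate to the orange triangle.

turn left 97°, forward 5.6 m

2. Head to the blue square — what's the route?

turn right 144°, forward 2.0 m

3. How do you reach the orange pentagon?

turn left 145°, forward 4.7 m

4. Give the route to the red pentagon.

turn right 105°, forward 4.3 m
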